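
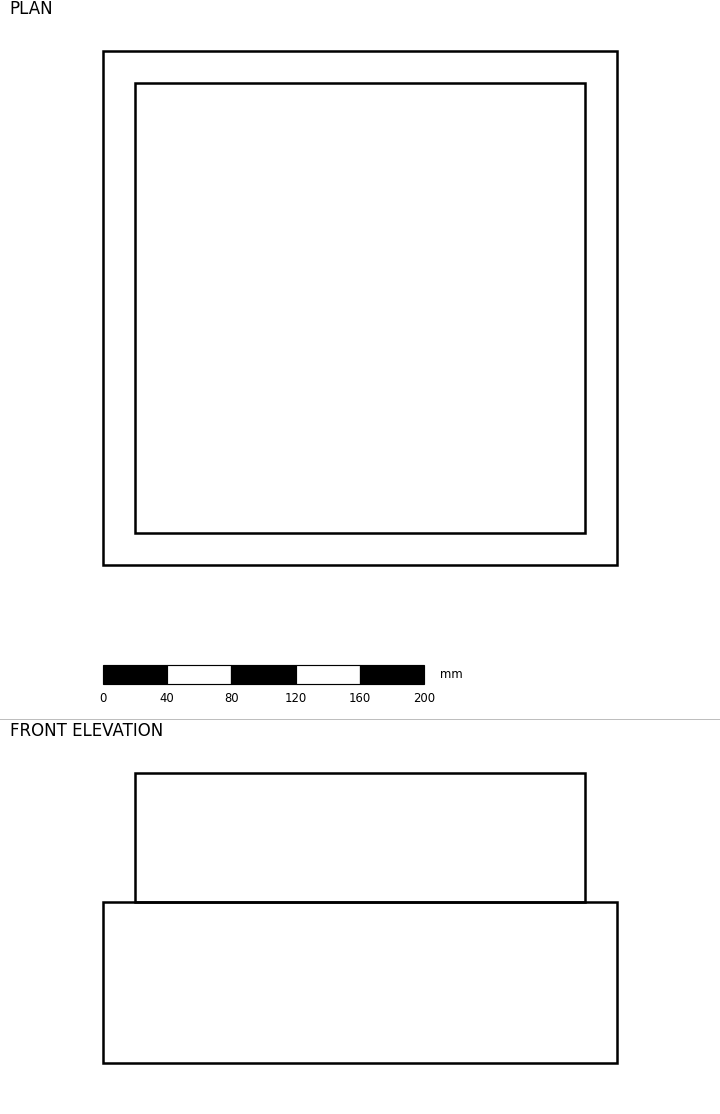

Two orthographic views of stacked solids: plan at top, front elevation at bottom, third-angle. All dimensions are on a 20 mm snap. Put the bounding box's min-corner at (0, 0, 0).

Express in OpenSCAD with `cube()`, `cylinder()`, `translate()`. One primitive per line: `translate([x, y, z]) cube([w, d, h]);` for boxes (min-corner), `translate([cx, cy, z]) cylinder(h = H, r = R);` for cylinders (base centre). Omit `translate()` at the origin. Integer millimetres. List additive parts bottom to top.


cube([320, 320, 100]);
translate([20, 20, 100]) cube([280, 280, 80]);


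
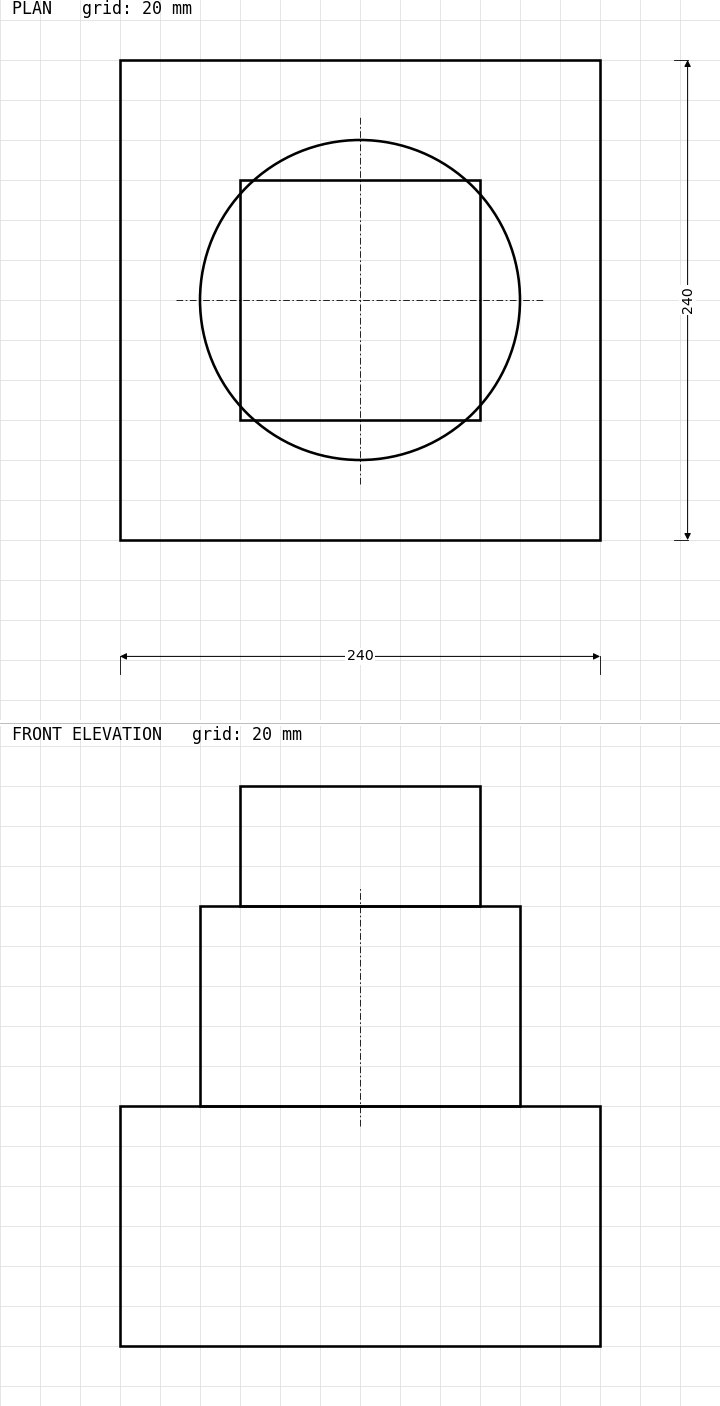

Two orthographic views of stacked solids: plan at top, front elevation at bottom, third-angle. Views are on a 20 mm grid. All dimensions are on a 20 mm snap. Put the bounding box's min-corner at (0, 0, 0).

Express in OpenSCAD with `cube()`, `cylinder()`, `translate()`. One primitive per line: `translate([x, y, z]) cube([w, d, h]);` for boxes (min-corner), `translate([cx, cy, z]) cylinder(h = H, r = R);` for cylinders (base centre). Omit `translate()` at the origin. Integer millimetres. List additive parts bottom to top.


cube([240, 240, 120]);
translate([120, 120, 120]) cylinder(h = 100, r = 80);
translate([60, 60, 220]) cube([120, 120, 60]);


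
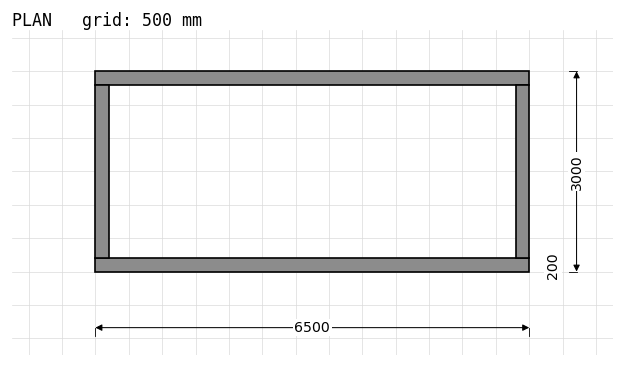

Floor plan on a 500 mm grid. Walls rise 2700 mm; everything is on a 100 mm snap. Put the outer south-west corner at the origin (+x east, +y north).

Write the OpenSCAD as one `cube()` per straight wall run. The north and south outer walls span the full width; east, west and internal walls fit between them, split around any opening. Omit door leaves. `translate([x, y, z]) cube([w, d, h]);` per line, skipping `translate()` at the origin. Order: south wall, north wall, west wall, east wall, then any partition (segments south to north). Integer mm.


cube([6500, 200, 2700]);
translate([0, 2800, 0]) cube([6500, 200, 2700]);
translate([0, 200, 0]) cube([200, 2600, 2700]);
translate([6300, 200, 0]) cube([200, 2600, 2700]);


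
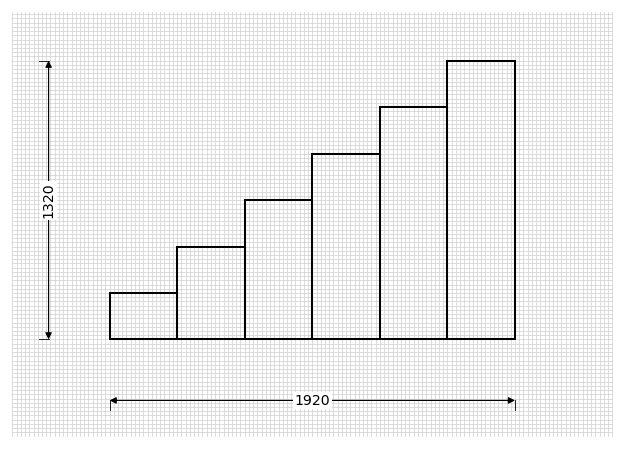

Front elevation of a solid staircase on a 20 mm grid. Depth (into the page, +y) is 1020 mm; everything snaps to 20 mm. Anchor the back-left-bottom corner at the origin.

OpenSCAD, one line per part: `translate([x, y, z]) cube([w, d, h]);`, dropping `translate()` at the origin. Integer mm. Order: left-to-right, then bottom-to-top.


cube([320, 1020, 220]);
translate([320, 0, 0]) cube([320, 1020, 440]);
translate([640, 0, 0]) cube([320, 1020, 660]);
translate([960, 0, 0]) cube([320, 1020, 880]);
translate([1280, 0, 0]) cube([320, 1020, 1100]);
translate([1600, 0, 0]) cube([320, 1020, 1320]);


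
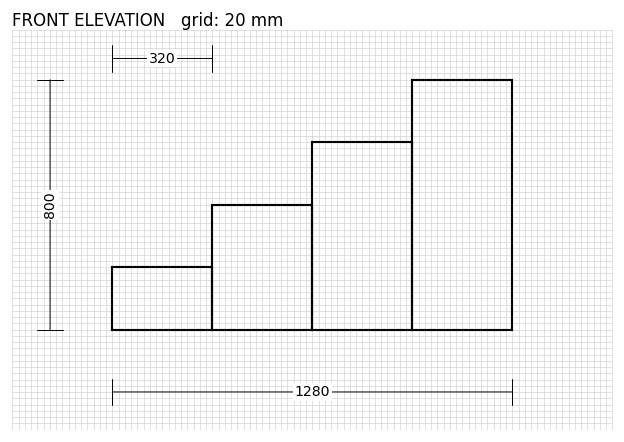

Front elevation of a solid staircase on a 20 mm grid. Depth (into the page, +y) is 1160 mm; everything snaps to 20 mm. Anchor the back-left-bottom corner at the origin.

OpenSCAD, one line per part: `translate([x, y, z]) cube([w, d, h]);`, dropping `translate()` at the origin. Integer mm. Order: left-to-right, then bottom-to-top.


cube([320, 1160, 200]);
translate([320, 0, 0]) cube([320, 1160, 400]);
translate([640, 0, 0]) cube([320, 1160, 600]);
translate([960, 0, 0]) cube([320, 1160, 800]);


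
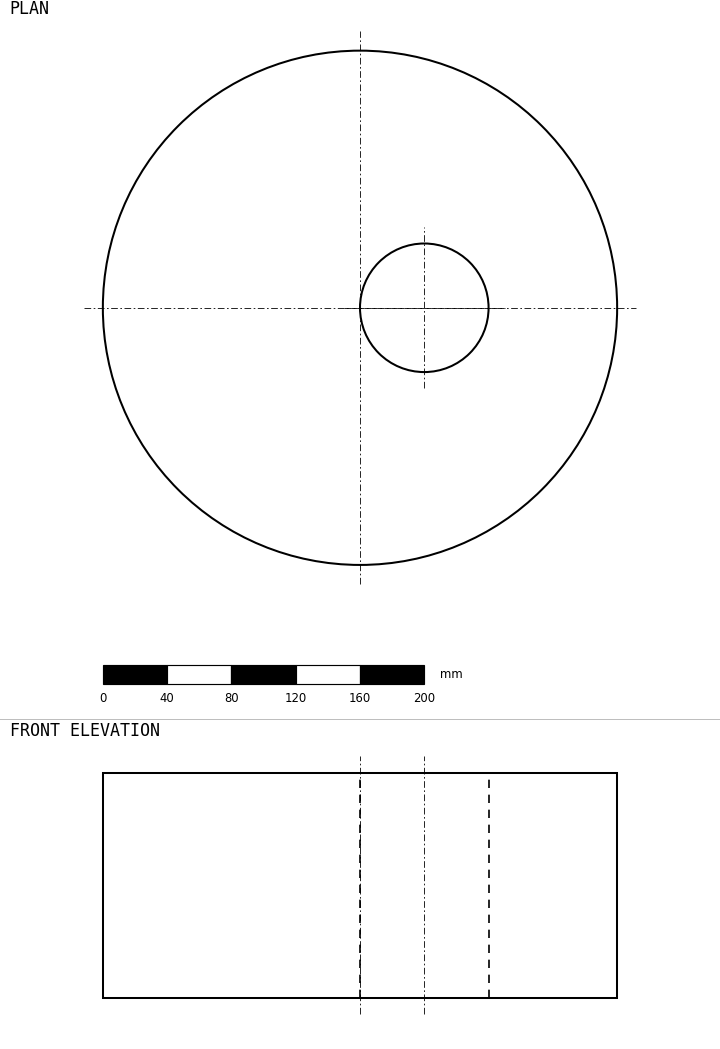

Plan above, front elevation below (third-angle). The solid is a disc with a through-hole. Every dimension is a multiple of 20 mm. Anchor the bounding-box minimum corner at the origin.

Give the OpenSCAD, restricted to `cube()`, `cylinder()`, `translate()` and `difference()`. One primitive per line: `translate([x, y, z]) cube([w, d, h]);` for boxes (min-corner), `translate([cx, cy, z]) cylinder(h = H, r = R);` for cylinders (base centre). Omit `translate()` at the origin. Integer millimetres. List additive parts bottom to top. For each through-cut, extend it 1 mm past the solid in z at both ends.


difference() {
  translate([160, 160, 0]) cylinder(h = 140, r = 160);
  translate([200, 160, -1]) cylinder(h = 142, r = 40);
}


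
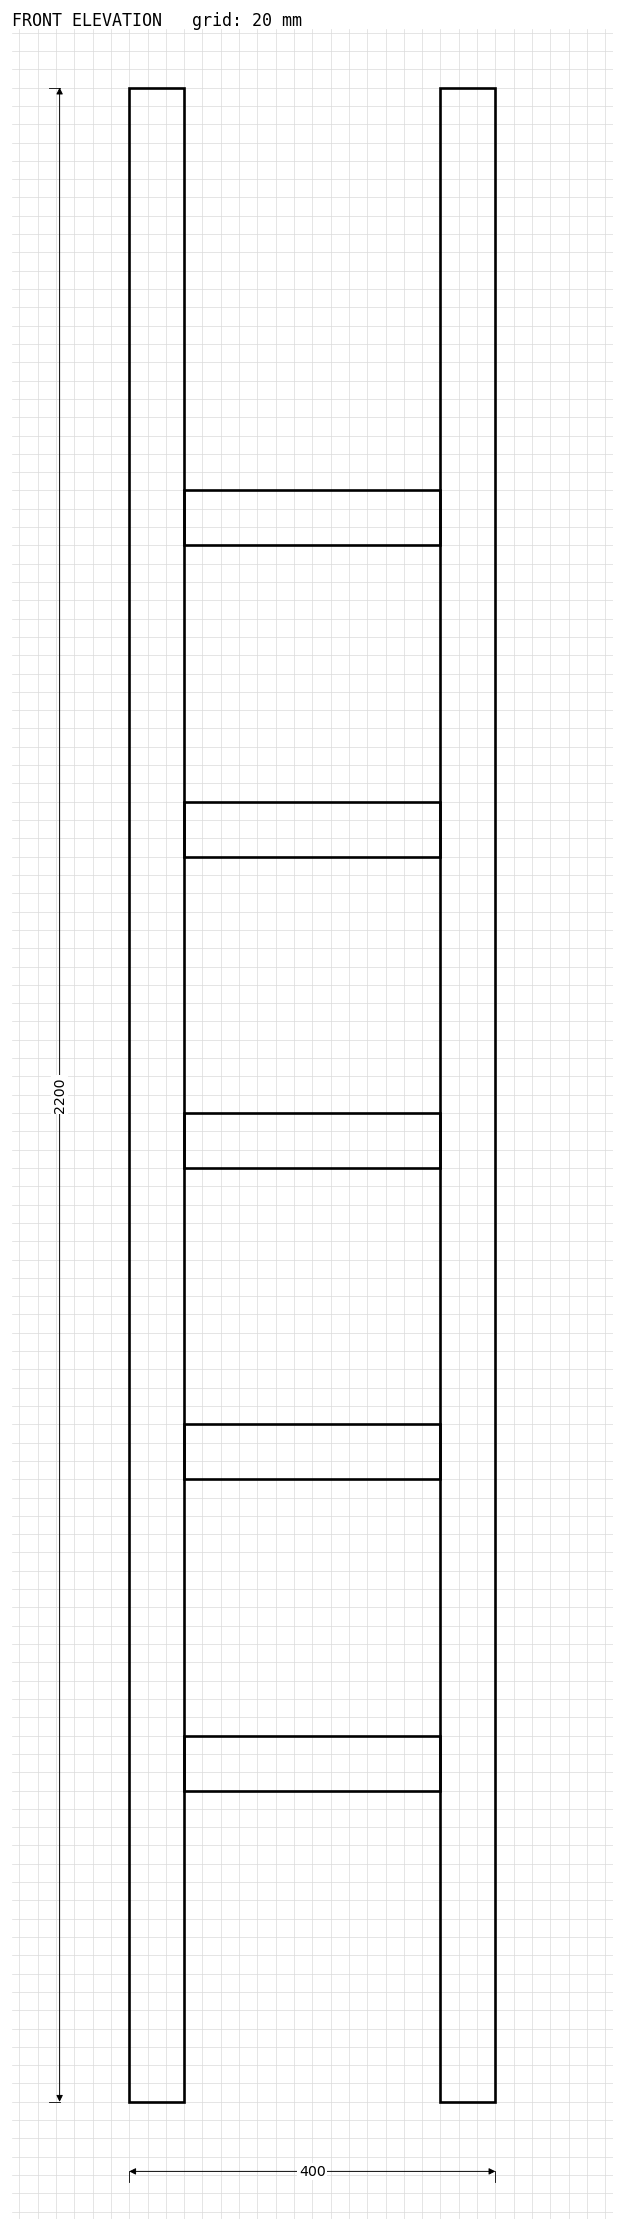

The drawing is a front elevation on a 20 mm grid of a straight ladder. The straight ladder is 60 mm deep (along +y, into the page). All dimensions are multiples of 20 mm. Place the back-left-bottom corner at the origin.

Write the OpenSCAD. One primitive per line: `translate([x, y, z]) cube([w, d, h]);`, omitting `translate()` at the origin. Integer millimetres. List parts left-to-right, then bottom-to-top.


cube([60, 60, 2200]);
translate([60, 0, 340]) cube([280, 60, 60]);
translate([60, 0, 680]) cube([280, 60, 60]);
translate([60, 0, 1020]) cube([280, 60, 60]);
translate([60, 0, 1360]) cube([280, 60, 60]);
translate([60, 0, 1700]) cube([280, 60, 60]);
translate([340, 0, 0]) cube([60, 60, 2200]);


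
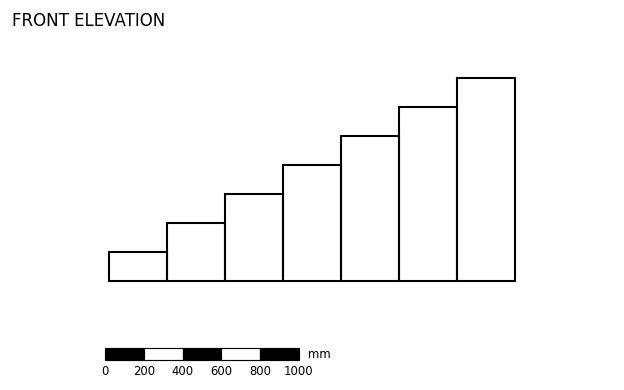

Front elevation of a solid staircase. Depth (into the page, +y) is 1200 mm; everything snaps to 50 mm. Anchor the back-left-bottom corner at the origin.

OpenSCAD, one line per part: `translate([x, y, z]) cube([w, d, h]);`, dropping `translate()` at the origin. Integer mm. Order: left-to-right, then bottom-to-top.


cube([300, 1200, 150]);
translate([300, 0, 0]) cube([300, 1200, 300]);
translate([600, 0, 0]) cube([300, 1200, 450]);
translate([900, 0, 0]) cube([300, 1200, 600]);
translate([1200, 0, 0]) cube([300, 1200, 750]);
translate([1500, 0, 0]) cube([300, 1200, 900]);
translate([1800, 0, 0]) cube([300, 1200, 1050]);


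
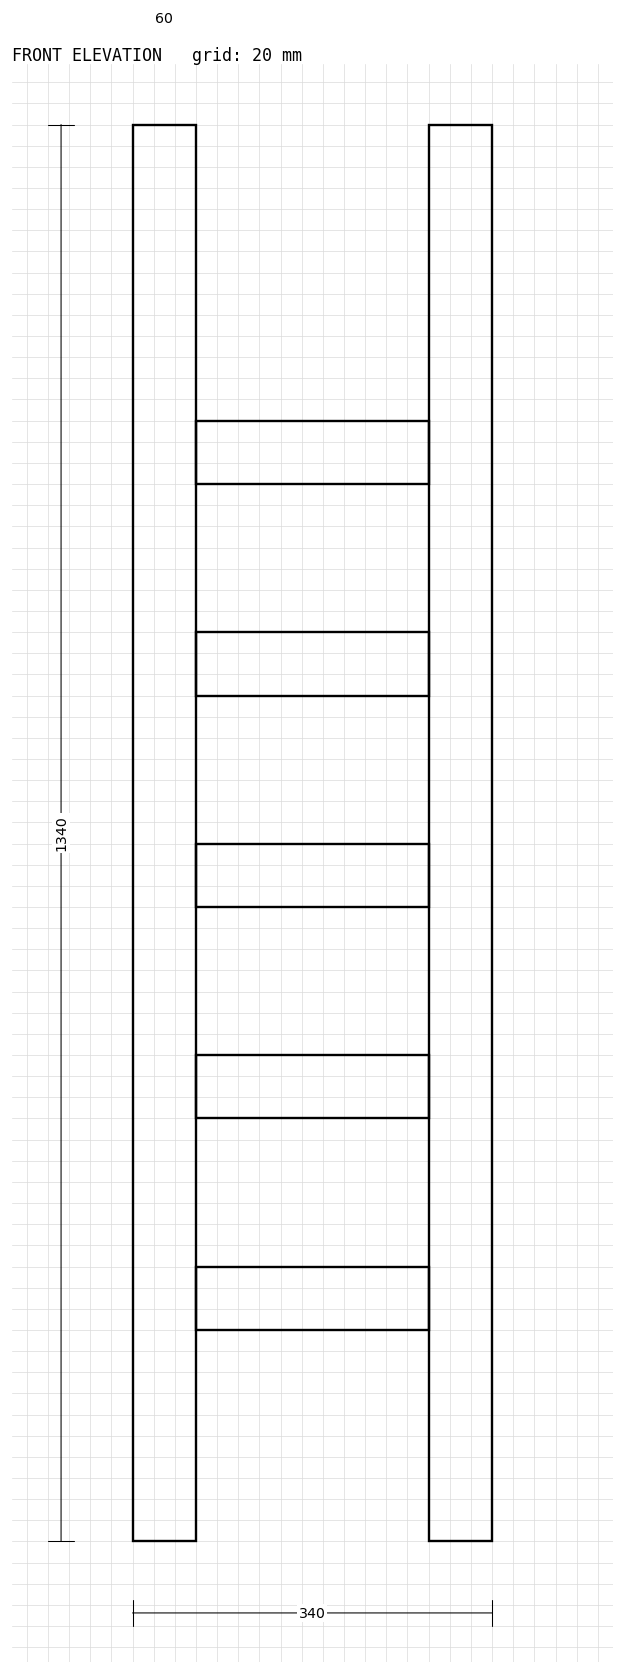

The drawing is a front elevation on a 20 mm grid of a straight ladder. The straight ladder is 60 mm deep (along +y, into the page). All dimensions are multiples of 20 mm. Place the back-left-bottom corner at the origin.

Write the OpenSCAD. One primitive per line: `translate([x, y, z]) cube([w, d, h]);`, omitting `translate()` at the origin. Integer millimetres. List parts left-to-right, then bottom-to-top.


cube([60, 60, 1340]);
translate([60, 0, 200]) cube([220, 60, 60]);
translate([60, 0, 400]) cube([220, 60, 60]);
translate([60, 0, 600]) cube([220, 60, 60]);
translate([60, 0, 800]) cube([220, 60, 60]);
translate([60, 0, 1000]) cube([220, 60, 60]);
translate([280, 0, 0]) cube([60, 60, 1340]);


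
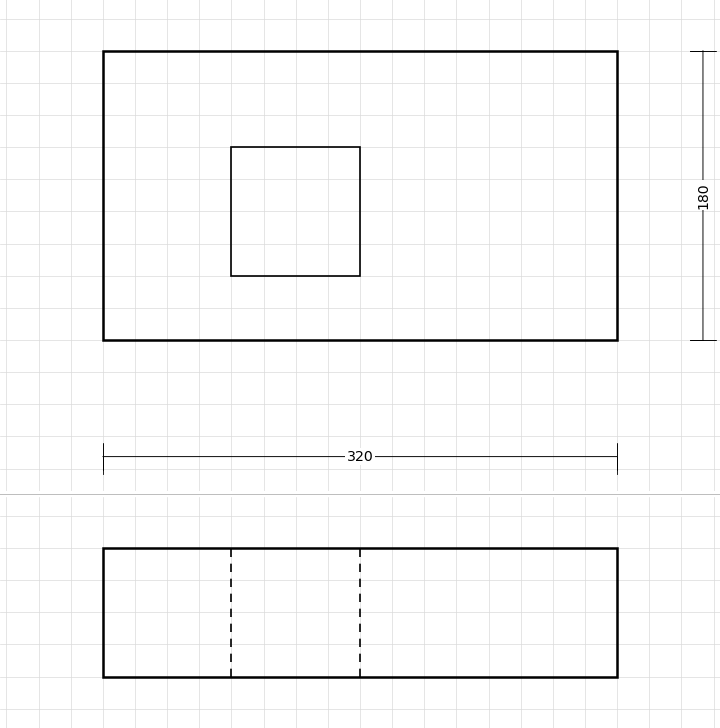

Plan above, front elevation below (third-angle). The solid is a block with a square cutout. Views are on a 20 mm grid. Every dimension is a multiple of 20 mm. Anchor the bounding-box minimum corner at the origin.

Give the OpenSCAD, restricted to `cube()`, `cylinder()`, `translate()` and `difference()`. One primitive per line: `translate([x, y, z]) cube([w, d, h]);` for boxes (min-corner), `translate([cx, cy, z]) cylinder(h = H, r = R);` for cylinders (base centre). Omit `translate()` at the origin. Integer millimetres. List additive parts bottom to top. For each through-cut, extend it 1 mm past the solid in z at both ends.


difference() {
  cube([320, 180, 80]);
  translate([80, 40, -1]) cube([80, 80, 82]);
}


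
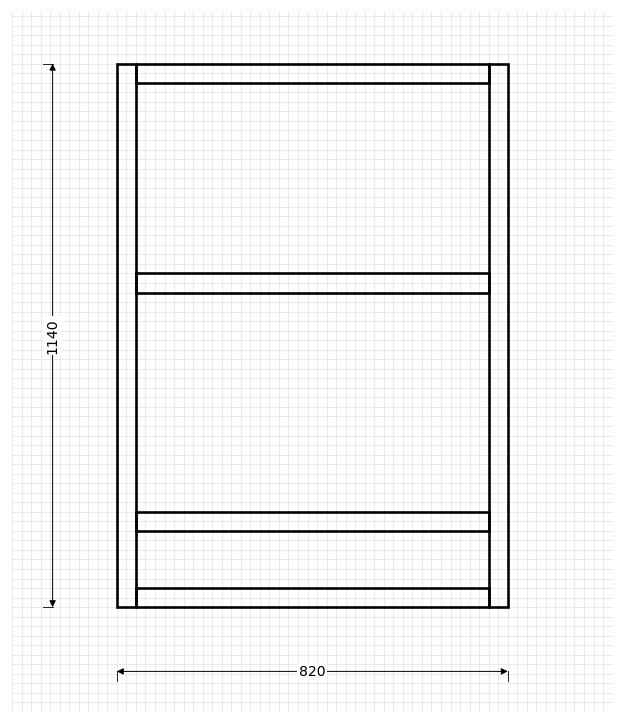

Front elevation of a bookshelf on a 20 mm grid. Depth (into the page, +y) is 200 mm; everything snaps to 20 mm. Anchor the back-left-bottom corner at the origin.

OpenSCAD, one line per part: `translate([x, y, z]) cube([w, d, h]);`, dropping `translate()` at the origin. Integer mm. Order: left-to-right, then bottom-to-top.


cube([40, 200, 1140]);
translate([40, 0, 0]) cube([740, 200, 40]);
translate([40, 0, 160]) cube([740, 200, 40]);
translate([40, 0, 660]) cube([740, 200, 40]);
translate([40, 0, 1100]) cube([740, 200, 40]);
translate([780, 0, 0]) cube([40, 200, 1140]);


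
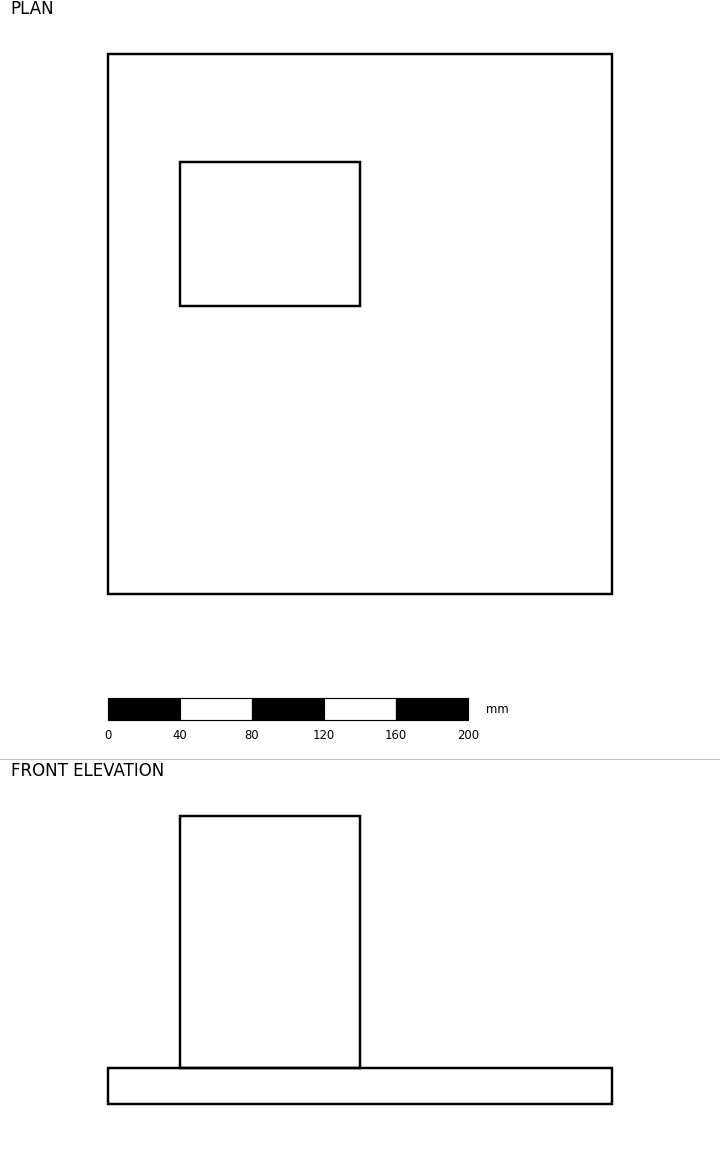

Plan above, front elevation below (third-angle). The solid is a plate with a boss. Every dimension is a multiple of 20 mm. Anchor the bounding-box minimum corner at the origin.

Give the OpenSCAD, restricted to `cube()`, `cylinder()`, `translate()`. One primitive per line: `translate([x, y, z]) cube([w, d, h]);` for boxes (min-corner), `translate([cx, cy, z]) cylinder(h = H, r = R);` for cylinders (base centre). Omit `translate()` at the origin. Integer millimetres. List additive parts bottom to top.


cube([280, 300, 20]);
translate([40, 160, 20]) cube([100, 80, 140]);


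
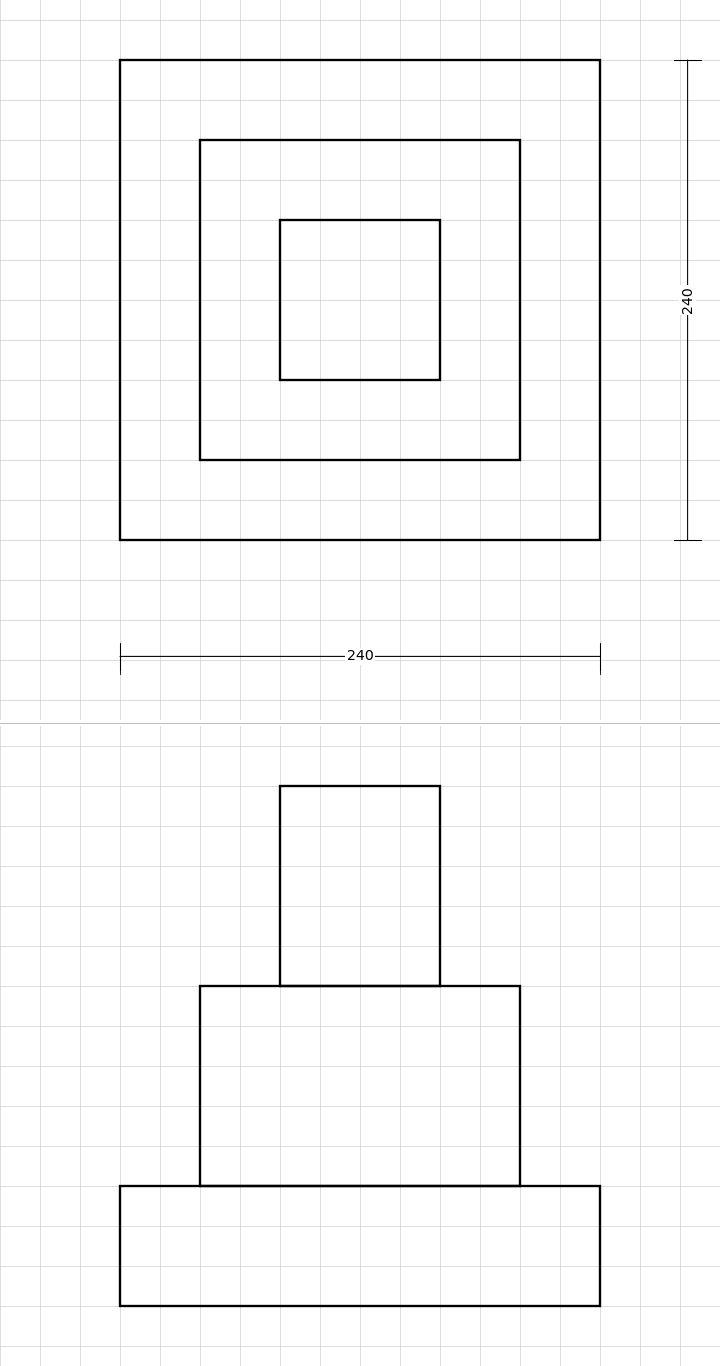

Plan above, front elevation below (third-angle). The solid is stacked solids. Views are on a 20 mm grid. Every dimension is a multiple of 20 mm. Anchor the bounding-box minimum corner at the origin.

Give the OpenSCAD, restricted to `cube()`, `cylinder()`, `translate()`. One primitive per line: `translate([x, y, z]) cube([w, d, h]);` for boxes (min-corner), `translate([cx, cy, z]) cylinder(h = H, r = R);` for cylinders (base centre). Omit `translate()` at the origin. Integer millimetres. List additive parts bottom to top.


cube([240, 240, 60]);
translate([40, 40, 60]) cube([160, 160, 100]);
translate([80, 80, 160]) cube([80, 80, 100]);


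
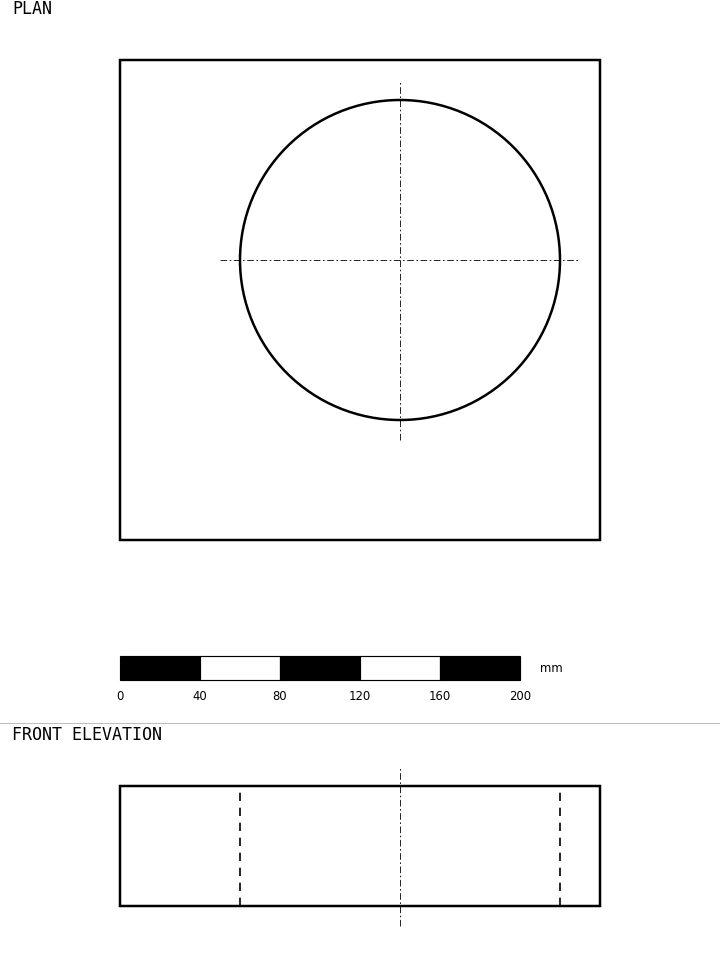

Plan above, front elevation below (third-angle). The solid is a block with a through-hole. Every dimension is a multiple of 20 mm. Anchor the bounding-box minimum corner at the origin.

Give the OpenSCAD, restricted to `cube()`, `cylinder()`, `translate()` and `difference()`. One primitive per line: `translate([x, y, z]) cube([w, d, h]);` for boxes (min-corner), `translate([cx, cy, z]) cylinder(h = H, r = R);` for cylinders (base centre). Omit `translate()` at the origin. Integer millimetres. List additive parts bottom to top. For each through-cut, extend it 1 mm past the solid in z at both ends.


difference() {
  cube([240, 240, 60]);
  translate([140, 140, -1]) cylinder(h = 62, r = 80);
}


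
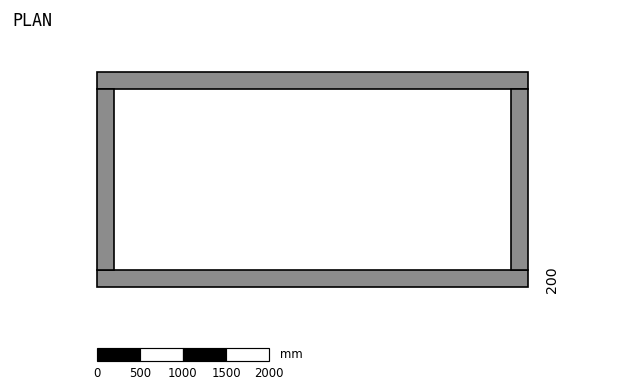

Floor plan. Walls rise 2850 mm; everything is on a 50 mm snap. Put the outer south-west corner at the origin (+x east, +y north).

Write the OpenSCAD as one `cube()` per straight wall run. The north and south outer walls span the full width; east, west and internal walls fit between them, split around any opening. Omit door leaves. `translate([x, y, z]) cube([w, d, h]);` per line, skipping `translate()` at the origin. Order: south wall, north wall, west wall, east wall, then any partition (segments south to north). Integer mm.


cube([5000, 200, 2850]);
translate([0, 2300, 0]) cube([5000, 200, 2850]);
translate([0, 200, 0]) cube([200, 2100, 2850]);
translate([4800, 200, 0]) cube([200, 2100, 2850]);


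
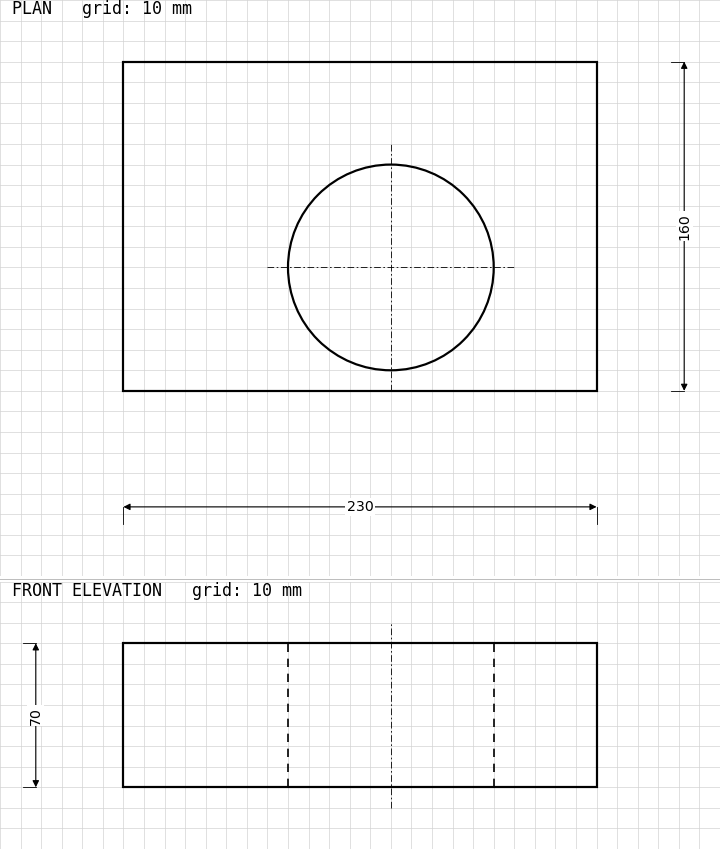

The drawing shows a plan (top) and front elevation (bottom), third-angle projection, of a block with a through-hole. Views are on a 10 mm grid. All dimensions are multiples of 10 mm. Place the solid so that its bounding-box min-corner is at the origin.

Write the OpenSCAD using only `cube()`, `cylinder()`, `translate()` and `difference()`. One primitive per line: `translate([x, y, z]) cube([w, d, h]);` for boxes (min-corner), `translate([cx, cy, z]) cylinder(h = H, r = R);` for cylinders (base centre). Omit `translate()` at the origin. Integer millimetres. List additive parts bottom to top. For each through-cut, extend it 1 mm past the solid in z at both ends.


difference() {
  cube([230, 160, 70]);
  translate([130, 60, -1]) cylinder(h = 72, r = 50);
}


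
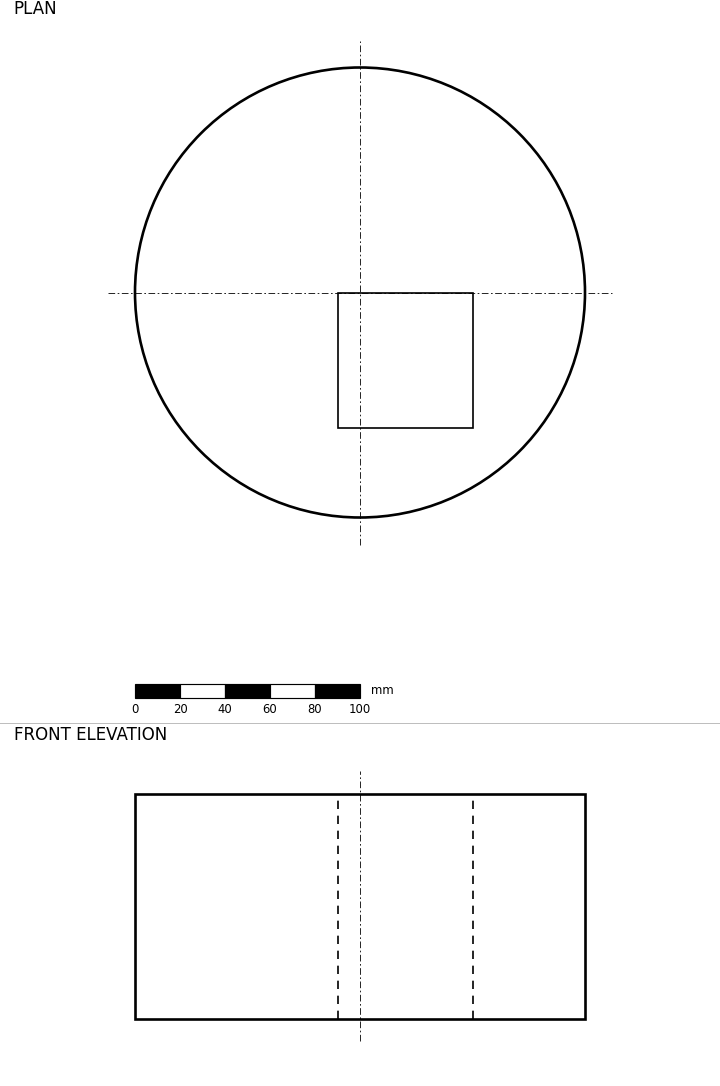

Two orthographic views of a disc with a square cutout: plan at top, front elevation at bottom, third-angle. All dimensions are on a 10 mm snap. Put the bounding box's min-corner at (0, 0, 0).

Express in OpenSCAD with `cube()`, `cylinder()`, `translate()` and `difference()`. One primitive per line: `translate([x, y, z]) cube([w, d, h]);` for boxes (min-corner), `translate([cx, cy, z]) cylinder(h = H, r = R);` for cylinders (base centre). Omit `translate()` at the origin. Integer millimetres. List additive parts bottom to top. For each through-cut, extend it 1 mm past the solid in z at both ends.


difference() {
  translate([100, 100, 0]) cylinder(h = 100, r = 100);
  translate([90, 40, -1]) cube([60, 60, 102]);
}


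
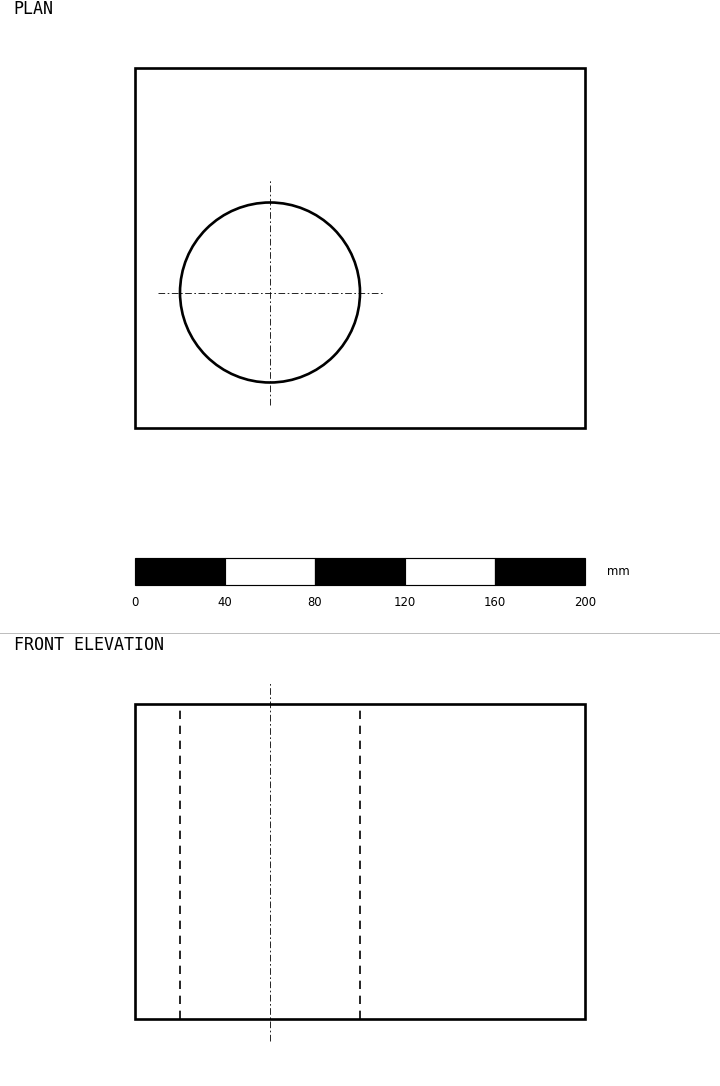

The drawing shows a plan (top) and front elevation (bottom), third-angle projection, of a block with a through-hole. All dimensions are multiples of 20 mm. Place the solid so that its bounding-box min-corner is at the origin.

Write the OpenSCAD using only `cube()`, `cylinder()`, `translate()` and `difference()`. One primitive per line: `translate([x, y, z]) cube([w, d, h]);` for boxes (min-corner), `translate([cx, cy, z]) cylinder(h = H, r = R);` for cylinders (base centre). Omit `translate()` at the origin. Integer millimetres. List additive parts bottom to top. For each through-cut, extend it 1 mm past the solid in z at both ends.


difference() {
  cube([200, 160, 140]);
  translate([60, 60, -1]) cylinder(h = 142, r = 40);
}


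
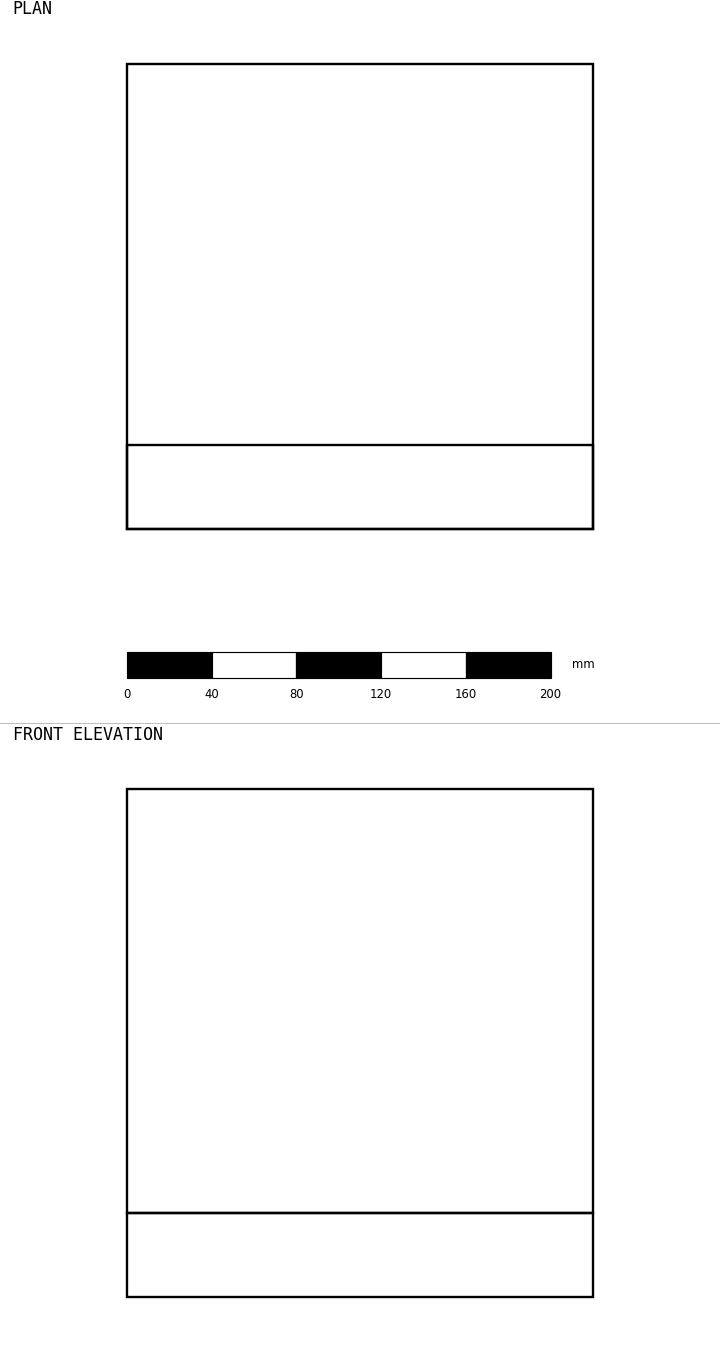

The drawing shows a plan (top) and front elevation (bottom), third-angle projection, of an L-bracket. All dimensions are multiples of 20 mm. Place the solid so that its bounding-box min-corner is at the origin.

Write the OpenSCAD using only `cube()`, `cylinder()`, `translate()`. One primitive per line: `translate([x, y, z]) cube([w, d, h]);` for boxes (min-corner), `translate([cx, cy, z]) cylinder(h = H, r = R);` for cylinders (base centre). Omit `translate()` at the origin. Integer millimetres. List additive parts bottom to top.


cube([220, 220, 40]);
translate([0, 0, 40]) cube([220, 40, 200]);


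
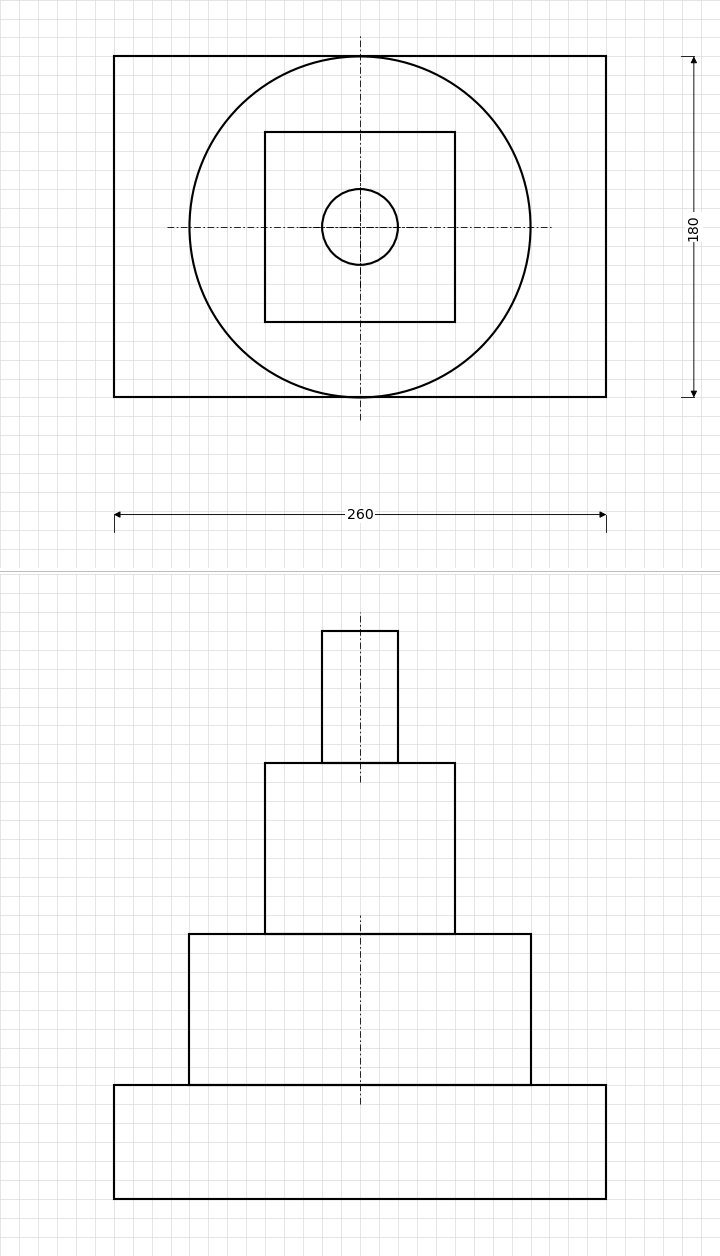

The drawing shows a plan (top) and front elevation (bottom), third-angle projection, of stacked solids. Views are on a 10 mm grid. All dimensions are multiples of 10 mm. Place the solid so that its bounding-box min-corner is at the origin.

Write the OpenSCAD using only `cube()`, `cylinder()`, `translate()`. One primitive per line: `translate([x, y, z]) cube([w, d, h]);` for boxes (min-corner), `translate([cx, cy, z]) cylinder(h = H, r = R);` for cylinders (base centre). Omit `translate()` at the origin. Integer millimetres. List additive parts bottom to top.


cube([260, 180, 60]);
translate([130, 90, 60]) cylinder(h = 80, r = 90);
translate([80, 40, 140]) cube([100, 100, 90]);
translate([130, 90, 230]) cylinder(h = 70, r = 20);


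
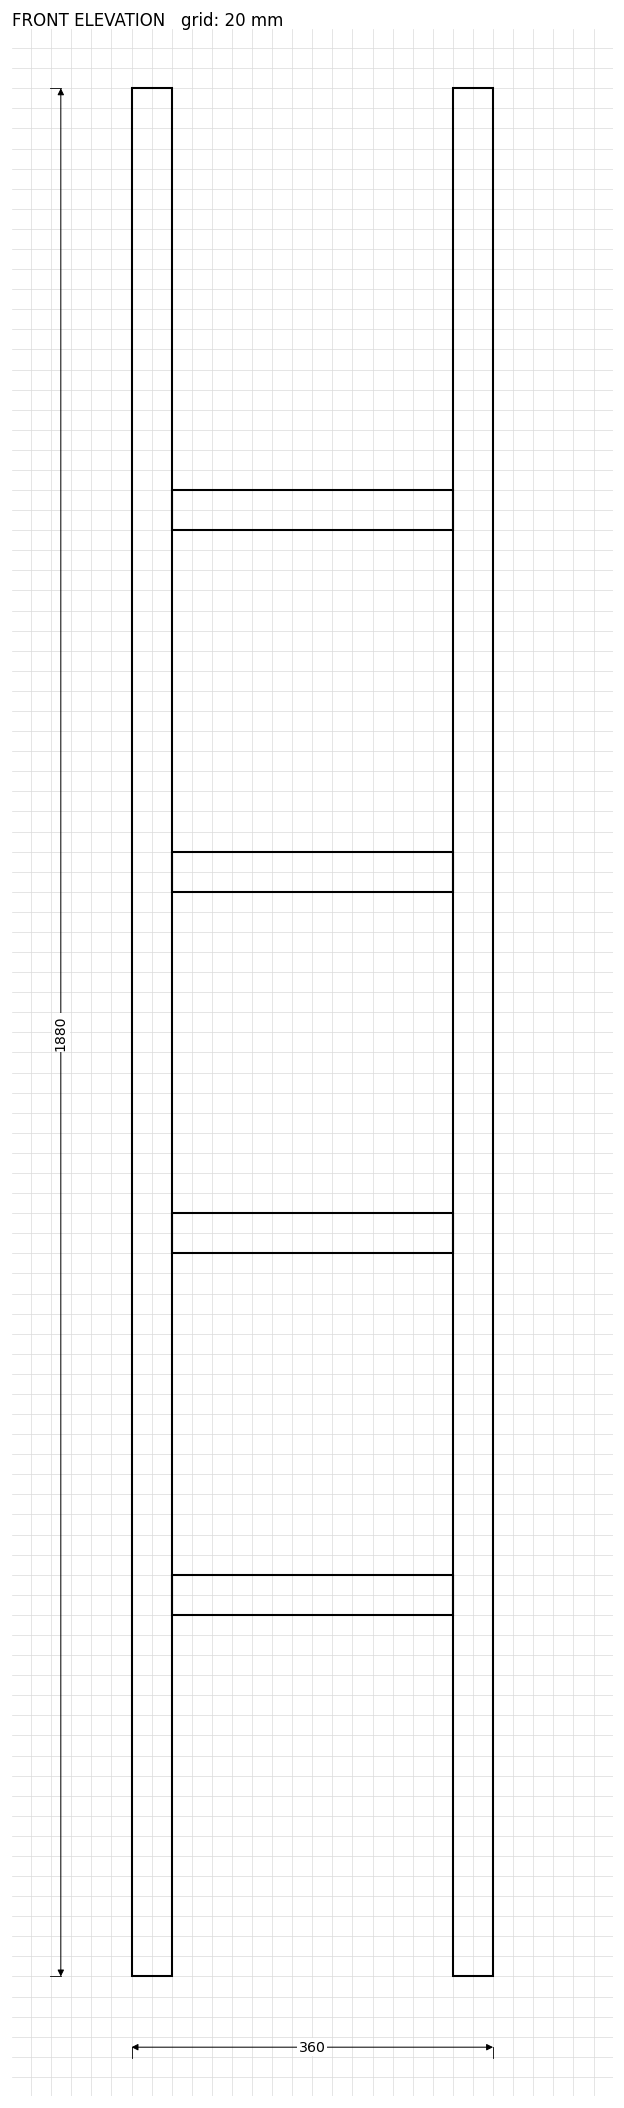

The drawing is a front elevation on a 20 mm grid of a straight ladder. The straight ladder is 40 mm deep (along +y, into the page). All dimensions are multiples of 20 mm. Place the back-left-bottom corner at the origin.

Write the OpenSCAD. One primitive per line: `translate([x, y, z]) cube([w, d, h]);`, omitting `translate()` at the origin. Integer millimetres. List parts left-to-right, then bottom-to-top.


cube([40, 40, 1880]);
translate([40, 0, 360]) cube([280, 40, 40]);
translate([40, 0, 720]) cube([280, 40, 40]);
translate([40, 0, 1080]) cube([280, 40, 40]);
translate([40, 0, 1440]) cube([280, 40, 40]);
translate([320, 0, 0]) cube([40, 40, 1880]);


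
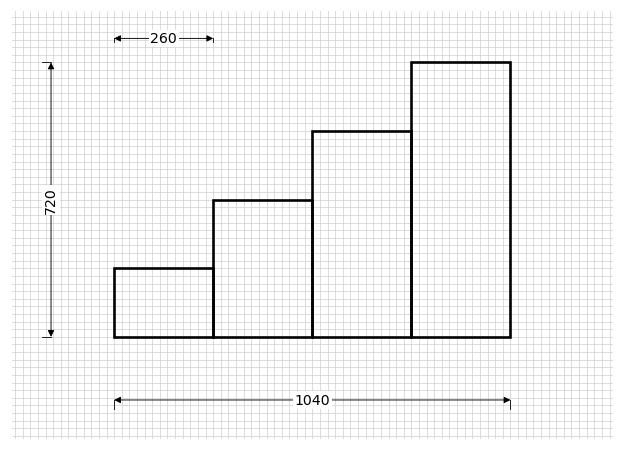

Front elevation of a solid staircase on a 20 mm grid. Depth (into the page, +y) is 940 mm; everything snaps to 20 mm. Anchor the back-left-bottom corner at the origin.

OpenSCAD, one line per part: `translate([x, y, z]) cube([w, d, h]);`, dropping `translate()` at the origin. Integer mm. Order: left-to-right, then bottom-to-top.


cube([260, 940, 180]);
translate([260, 0, 0]) cube([260, 940, 360]);
translate([520, 0, 0]) cube([260, 940, 540]);
translate([780, 0, 0]) cube([260, 940, 720]);


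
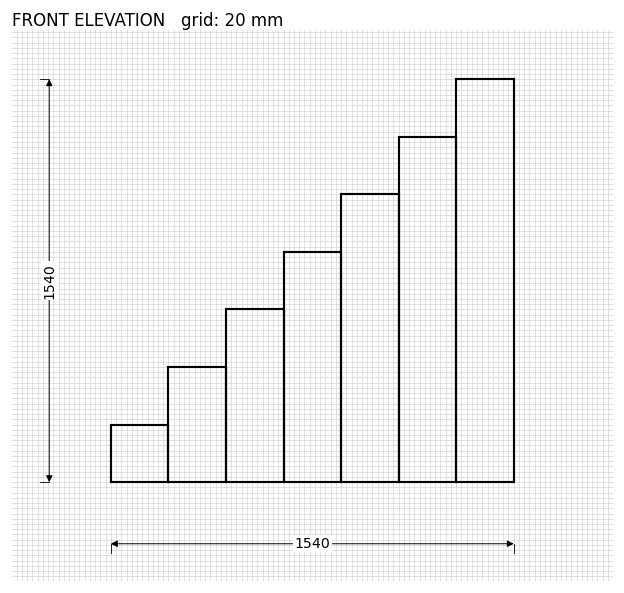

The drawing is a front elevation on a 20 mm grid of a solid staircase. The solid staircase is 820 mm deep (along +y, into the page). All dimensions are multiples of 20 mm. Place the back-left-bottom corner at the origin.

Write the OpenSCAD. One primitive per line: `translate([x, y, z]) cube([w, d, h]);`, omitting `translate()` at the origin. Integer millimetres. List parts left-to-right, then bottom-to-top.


cube([220, 820, 220]);
translate([220, 0, 0]) cube([220, 820, 440]);
translate([440, 0, 0]) cube([220, 820, 660]);
translate([660, 0, 0]) cube([220, 820, 880]);
translate([880, 0, 0]) cube([220, 820, 1100]);
translate([1100, 0, 0]) cube([220, 820, 1320]);
translate([1320, 0, 0]) cube([220, 820, 1540]);


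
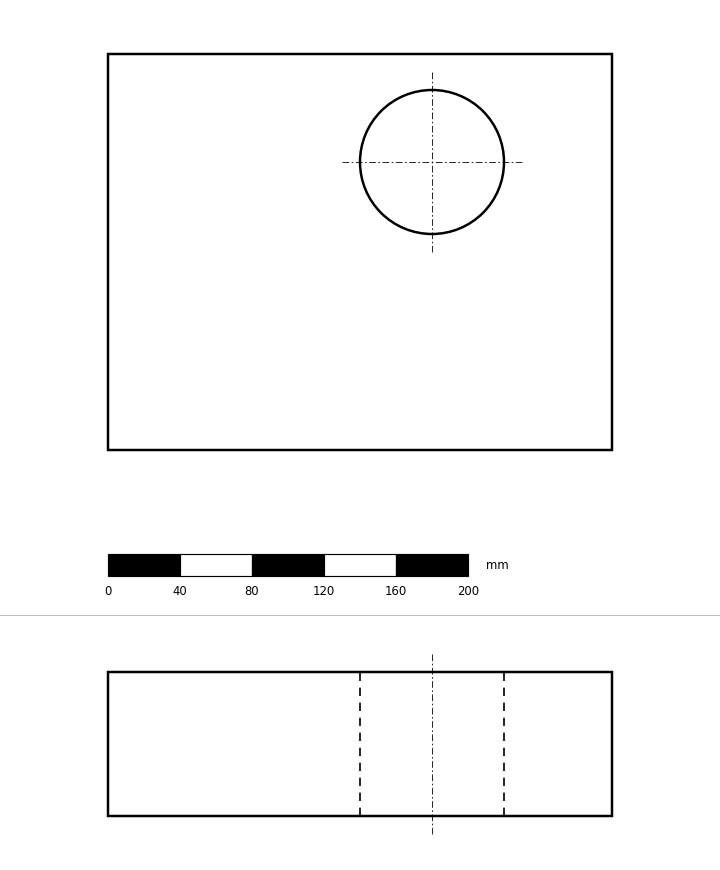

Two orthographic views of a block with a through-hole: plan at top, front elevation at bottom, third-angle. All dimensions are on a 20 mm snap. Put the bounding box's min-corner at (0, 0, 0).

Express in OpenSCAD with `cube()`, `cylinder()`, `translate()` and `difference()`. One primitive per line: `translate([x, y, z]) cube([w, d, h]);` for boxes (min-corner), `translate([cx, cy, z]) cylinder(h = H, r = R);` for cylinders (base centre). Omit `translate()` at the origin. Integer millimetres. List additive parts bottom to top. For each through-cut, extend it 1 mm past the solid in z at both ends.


difference() {
  cube([280, 220, 80]);
  translate([180, 160, -1]) cylinder(h = 82, r = 40);
}


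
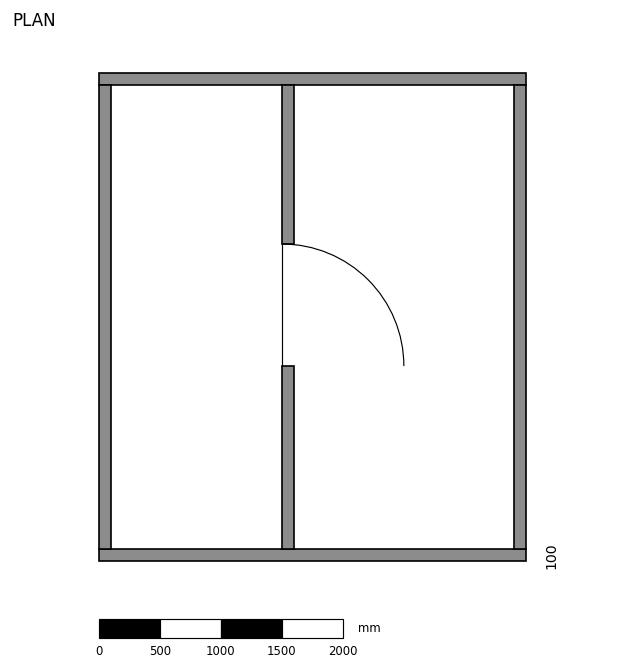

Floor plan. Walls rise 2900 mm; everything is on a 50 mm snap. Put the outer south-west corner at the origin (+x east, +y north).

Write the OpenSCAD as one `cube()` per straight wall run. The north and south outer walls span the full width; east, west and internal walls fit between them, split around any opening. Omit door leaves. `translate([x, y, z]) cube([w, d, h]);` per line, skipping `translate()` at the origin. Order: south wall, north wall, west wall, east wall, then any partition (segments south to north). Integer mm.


cube([3500, 100, 2900]);
translate([0, 3900, 0]) cube([3500, 100, 2900]);
translate([0, 100, 0]) cube([100, 3800, 2900]);
translate([3400, 100, 0]) cube([100, 3800, 2900]);
translate([1500, 100, 0]) cube([100, 1500, 2900]);
translate([1500, 2600, 0]) cube([100, 1300, 2900]);


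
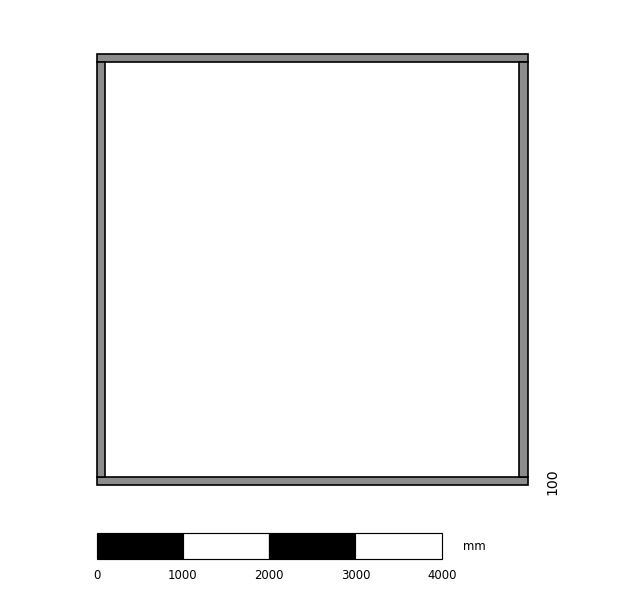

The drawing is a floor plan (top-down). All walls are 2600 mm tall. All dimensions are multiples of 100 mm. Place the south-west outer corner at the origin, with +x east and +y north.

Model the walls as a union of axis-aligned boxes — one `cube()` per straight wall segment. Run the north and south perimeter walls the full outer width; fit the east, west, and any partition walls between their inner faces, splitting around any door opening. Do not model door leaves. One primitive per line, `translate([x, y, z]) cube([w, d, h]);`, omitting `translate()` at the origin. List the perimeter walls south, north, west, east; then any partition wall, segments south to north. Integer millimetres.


cube([5000, 100, 2600]);
translate([0, 4900, 0]) cube([5000, 100, 2600]);
translate([0, 100, 0]) cube([100, 4800, 2600]);
translate([4900, 100, 0]) cube([100, 4800, 2600]);


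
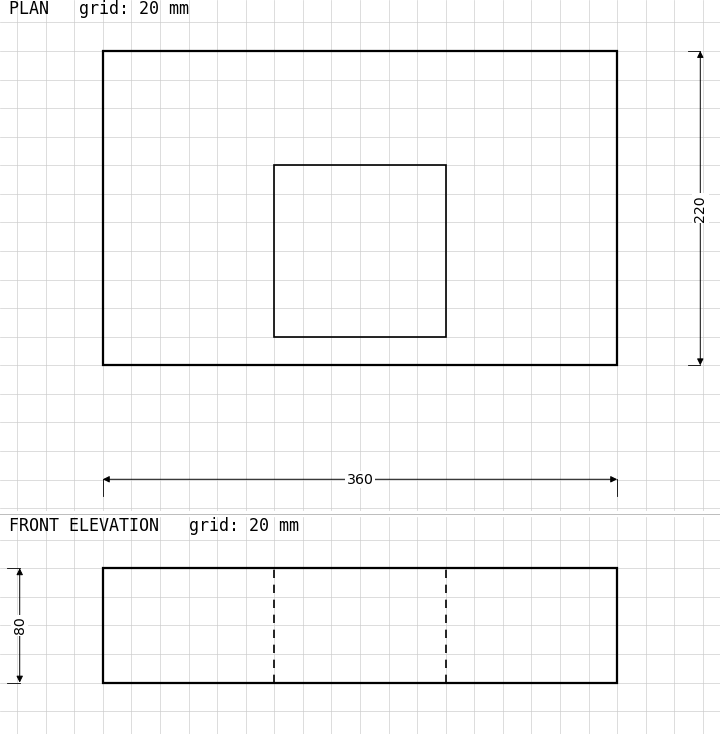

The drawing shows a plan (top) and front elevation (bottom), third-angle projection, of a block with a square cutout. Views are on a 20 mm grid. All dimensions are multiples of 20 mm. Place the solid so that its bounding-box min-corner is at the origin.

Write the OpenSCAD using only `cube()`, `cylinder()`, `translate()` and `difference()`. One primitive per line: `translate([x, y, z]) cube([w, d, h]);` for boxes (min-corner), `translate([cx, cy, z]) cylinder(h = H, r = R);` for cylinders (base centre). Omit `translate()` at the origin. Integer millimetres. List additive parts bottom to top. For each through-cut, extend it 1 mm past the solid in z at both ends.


difference() {
  cube([360, 220, 80]);
  translate([120, 20, -1]) cube([120, 120, 82]);
}


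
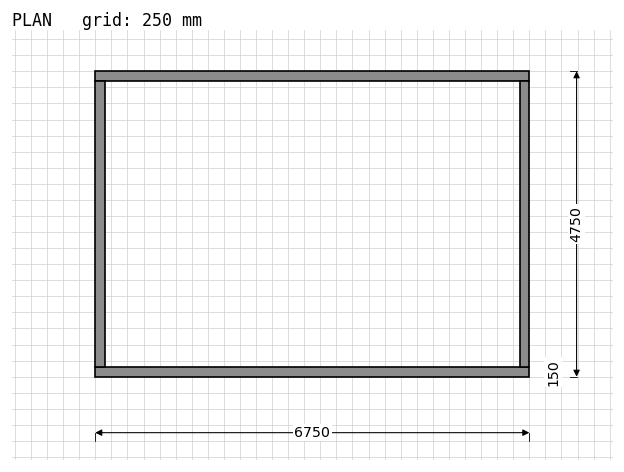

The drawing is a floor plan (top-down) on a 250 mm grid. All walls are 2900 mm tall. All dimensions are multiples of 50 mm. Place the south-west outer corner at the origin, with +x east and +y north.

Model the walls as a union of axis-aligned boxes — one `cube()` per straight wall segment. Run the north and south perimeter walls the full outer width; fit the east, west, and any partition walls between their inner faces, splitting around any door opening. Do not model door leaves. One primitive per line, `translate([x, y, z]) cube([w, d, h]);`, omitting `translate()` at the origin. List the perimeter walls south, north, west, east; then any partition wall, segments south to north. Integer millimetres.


cube([6750, 150, 2900]);
translate([0, 4600, 0]) cube([6750, 150, 2900]);
translate([0, 150, 0]) cube([150, 4450, 2900]);
translate([6600, 150, 0]) cube([150, 4450, 2900]);


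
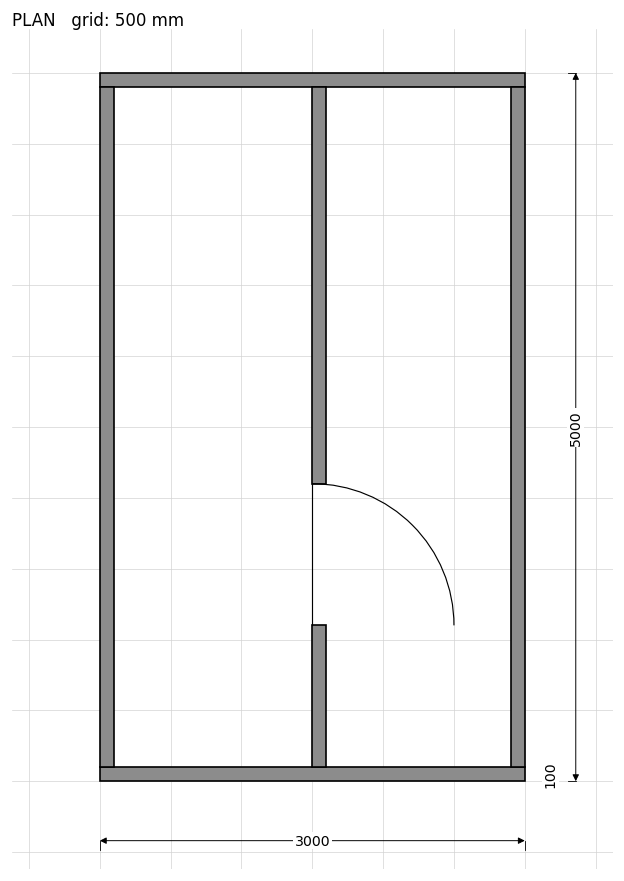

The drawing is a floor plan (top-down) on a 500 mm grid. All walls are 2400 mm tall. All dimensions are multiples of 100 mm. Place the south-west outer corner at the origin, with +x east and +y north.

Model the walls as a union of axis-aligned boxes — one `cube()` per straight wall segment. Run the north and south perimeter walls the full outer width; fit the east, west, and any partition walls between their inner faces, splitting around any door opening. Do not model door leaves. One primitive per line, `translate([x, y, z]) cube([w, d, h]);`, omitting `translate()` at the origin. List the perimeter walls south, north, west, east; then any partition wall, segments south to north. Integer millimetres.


cube([3000, 100, 2400]);
translate([0, 4900, 0]) cube([3000, 100, 2400]);
translate([0, 100, 0]) cube([100, 4800, 2400]);
translate([2900, 100, 0]) cube([100, 4800, 2400]);
translate([1500, 100, 0]) cube([100, 1000, 2400]);
translate([1500, 2100, 0]) cube([100, 2800, 2400]);


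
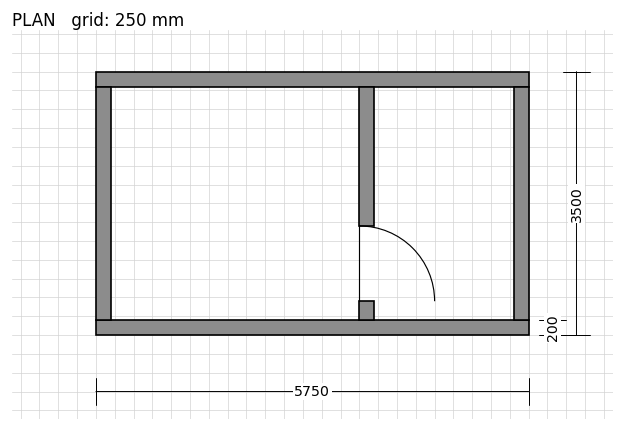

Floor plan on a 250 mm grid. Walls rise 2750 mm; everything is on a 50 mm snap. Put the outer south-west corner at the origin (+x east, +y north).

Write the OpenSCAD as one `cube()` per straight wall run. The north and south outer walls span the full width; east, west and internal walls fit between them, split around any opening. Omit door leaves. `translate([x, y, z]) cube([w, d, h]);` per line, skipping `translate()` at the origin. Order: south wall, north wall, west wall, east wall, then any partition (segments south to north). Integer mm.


cube([5750, 200, 2750]);
translate([0, 3300, 0]) cube([5750, 200, 2750]);
translate([0, 200, 0]) cube([200, 3100, 2750]);
translate([5550, 200, 0]) cube([200, 3100, 2750]);
translate([3500, 200, 0]) cube([200, 250, 2750]);
translate([3500, 1450, 0]) cube([200, 1850, 2750]);


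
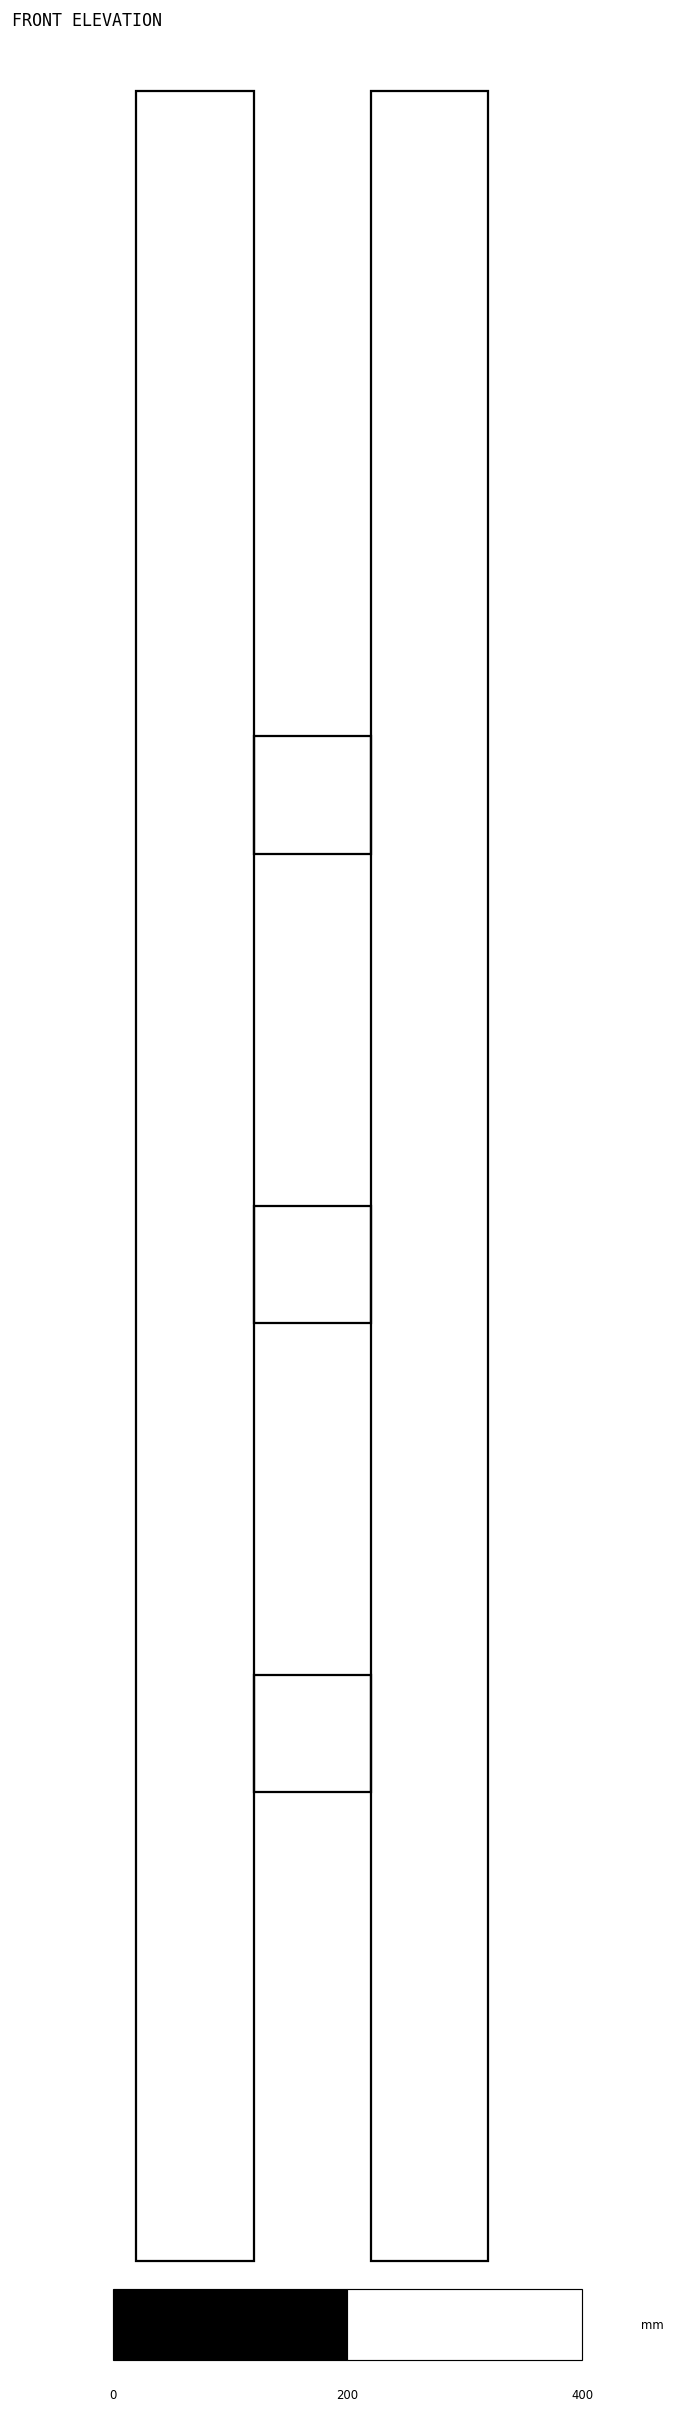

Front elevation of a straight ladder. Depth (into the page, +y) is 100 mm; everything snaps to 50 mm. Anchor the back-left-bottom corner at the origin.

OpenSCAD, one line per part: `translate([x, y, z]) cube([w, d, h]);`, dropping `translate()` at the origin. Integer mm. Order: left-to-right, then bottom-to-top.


cube([100, 100, 1850]);
translate([100, 0, 400]) cube([100, 100, 100]);
translate([100, 0, 800]) cube([100, 100, 100]);
translate([100, 0, 1200]) cube([100, 100, 100]);
translate([200, 0, 0]) cube([100, 100, 1850]);


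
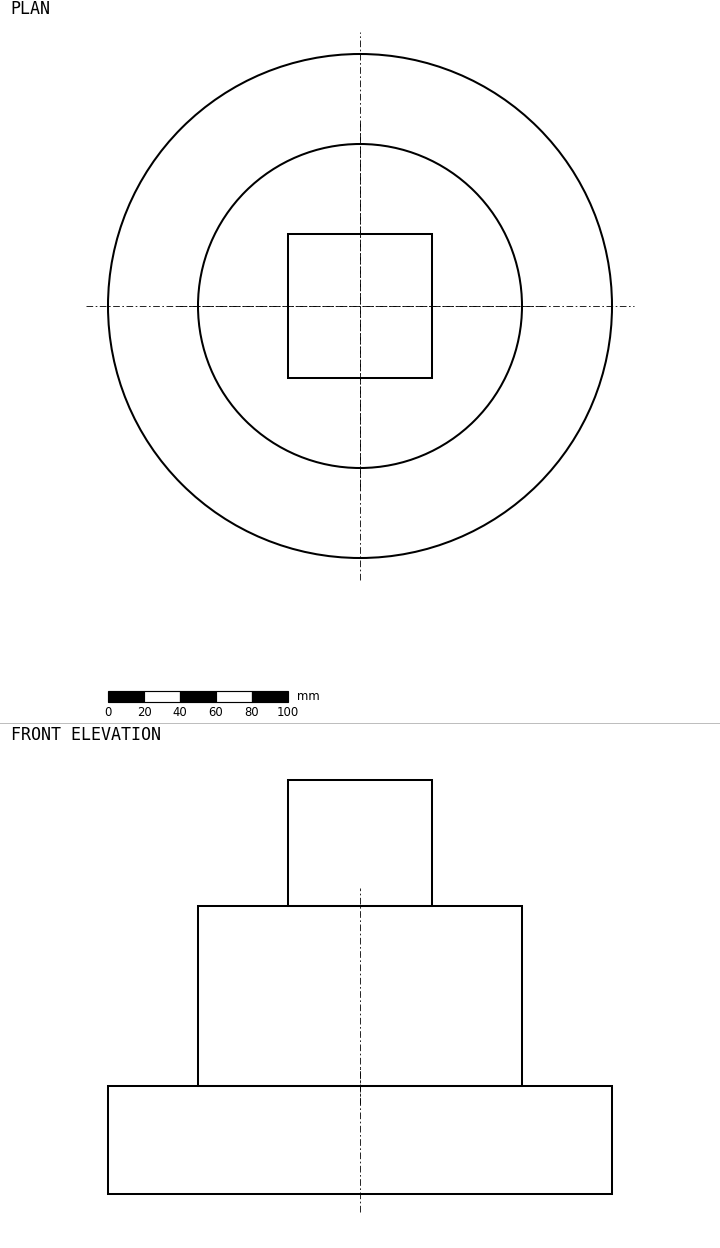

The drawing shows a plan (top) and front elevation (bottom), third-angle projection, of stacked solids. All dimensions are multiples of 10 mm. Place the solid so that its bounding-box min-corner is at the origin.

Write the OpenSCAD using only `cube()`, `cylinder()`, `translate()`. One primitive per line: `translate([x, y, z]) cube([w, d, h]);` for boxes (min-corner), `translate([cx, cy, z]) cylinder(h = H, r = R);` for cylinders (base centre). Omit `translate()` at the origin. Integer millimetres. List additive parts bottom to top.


translate([140, 140, 0]) cylinder(h = 60, r = 140);
translate([140, 140, 60]) cylinder(h = 100, r = 90);
translate([100, 100, 160]) cube([80, 80, 70]);


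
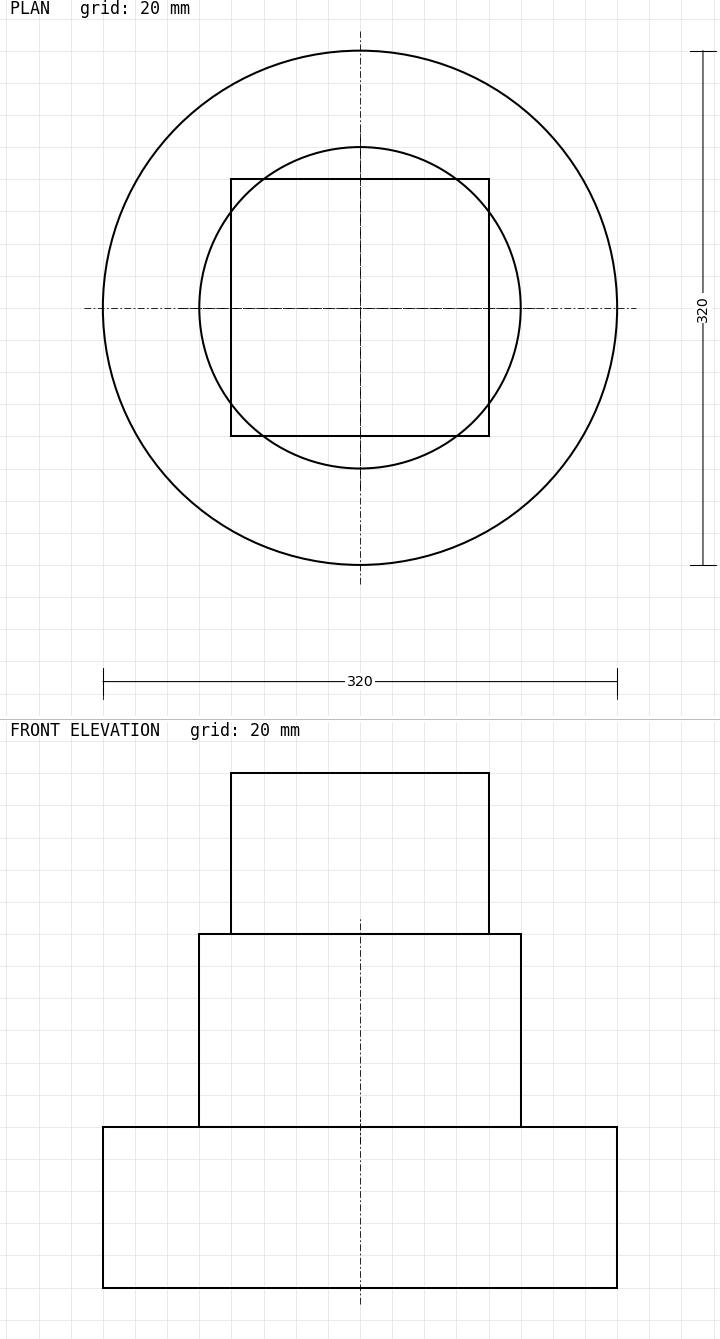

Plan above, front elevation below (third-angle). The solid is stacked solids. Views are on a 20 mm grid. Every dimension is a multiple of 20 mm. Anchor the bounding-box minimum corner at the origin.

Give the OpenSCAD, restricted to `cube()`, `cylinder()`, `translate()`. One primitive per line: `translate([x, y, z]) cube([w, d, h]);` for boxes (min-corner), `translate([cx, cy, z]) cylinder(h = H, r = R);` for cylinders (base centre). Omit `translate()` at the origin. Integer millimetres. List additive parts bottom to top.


translate([160, 160, 0]) cylinder(h = 100, r = 160);
translate([160, 160, 100]) cylinder(h = 120, r = 100);
translate([80, 80, 220]) cube([160, 160, 100]);


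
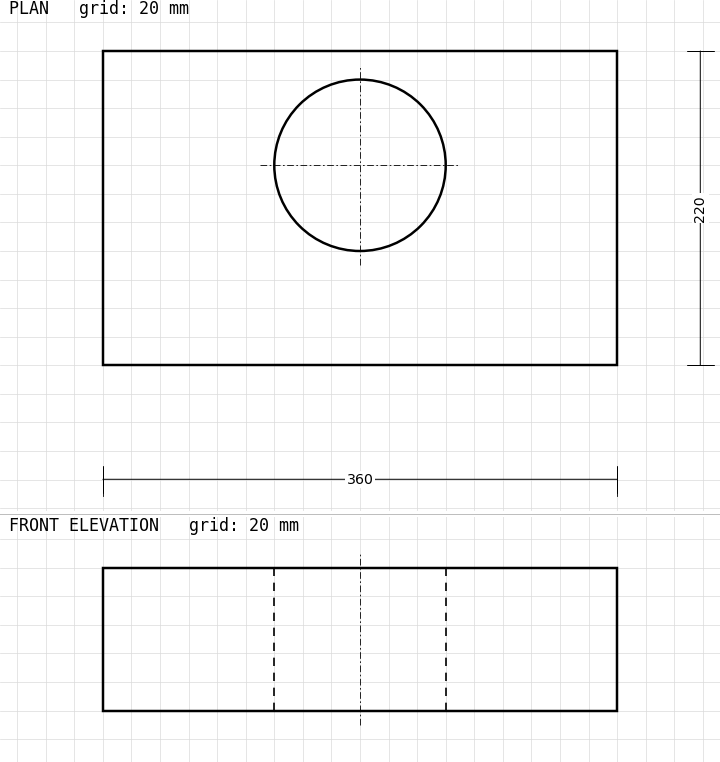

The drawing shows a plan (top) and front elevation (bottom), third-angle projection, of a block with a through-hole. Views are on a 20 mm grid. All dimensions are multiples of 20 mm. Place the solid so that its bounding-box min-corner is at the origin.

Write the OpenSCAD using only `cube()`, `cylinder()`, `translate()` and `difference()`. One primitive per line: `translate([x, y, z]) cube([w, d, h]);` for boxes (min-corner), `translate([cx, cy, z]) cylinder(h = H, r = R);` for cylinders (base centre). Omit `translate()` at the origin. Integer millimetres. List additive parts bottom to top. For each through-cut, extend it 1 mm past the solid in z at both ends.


difference() {
  cube([360, 220, 100]);
  translate([180, 140, -1]) cylinder(h = 102, r = 60);
}
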